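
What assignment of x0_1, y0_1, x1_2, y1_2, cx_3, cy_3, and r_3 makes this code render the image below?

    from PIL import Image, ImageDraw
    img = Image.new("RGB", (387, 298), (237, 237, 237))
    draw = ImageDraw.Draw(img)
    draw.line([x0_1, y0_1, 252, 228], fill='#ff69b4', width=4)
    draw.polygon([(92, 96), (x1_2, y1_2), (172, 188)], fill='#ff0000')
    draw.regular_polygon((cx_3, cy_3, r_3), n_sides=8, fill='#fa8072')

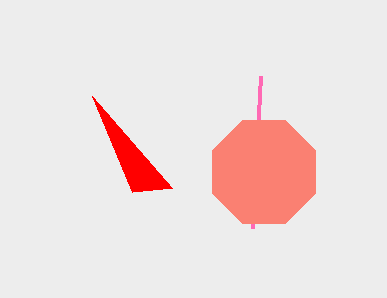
x0_1 = 260
y0_1 = 76
x1_2 = 132
y1_2 = 192
cx_3 = 264
cy_3 = 172
r_3 = 56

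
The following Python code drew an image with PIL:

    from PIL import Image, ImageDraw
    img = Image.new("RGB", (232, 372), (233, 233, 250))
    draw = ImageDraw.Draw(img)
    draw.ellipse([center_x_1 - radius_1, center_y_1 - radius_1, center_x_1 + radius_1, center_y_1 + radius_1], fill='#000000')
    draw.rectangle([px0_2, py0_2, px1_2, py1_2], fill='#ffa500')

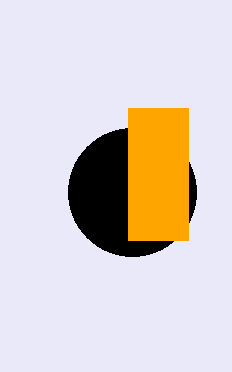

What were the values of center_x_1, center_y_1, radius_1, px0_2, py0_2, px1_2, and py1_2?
center_x_1 = 132
center_y_1 = 192
radius_1 = 64
px0_2 = 128
py0_2 = 108
px1_2 = 188
py1_2 = 240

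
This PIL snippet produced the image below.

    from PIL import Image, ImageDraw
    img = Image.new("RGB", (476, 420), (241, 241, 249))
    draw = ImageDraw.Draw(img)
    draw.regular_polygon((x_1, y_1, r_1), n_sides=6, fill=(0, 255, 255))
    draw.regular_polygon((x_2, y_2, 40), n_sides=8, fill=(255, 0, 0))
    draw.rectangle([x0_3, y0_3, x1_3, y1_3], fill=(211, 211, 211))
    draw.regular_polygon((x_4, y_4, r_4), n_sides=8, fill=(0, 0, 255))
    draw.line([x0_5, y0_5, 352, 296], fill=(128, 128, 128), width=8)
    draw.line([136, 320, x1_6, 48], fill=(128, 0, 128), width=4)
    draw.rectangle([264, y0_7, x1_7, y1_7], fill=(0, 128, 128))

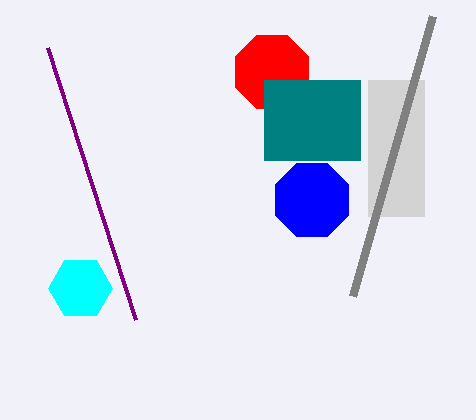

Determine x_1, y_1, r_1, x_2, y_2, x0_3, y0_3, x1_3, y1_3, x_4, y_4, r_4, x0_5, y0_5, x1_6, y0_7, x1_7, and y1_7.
x_1 = 80
y_1 = 288
r_1 = 32
x_2 = 272
y_2 = 72
x0_3 = 368
y0_3 = 80
x1_3 = 424
y1_3 = 216
x_4 = 312
y_4 = 200
r_4 = 40
x0_5 = 432
y0_5 = 16
x1_6 = 48
y0_7 = 80
x1_7 = 360
y1_7 = 160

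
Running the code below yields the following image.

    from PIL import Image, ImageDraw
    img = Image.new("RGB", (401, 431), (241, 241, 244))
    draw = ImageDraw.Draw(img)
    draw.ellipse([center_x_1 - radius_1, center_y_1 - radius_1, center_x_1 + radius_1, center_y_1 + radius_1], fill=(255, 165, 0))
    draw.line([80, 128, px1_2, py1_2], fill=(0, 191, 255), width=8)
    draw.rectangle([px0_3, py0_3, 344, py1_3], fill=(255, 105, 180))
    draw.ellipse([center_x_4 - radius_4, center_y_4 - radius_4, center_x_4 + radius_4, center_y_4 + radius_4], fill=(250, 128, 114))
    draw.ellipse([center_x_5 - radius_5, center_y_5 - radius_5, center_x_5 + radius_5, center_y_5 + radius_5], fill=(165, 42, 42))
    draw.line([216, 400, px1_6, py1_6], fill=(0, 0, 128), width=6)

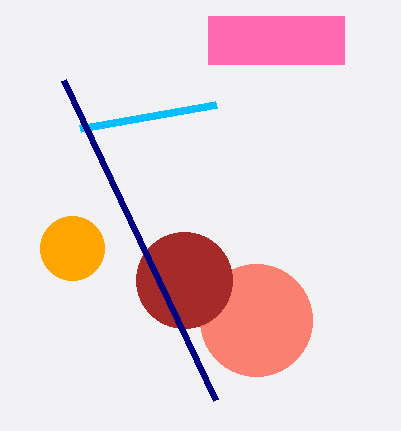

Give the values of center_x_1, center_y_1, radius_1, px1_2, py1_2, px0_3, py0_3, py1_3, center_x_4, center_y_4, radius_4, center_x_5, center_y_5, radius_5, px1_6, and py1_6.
center_x_1 = 72; center_y_1 = 248; radius_1 = 32; px1_2 = 216; py1_2 = 104; px0_3 = 208; py0_3 = 16; py1_3 = 64; center_x_4 = 256; center_y_4 = 320; radius_4 = 56; center_x_5 = 184; center_y_5 = 280; radius_5 = 48; px1_6 = 64; py1_6 = 80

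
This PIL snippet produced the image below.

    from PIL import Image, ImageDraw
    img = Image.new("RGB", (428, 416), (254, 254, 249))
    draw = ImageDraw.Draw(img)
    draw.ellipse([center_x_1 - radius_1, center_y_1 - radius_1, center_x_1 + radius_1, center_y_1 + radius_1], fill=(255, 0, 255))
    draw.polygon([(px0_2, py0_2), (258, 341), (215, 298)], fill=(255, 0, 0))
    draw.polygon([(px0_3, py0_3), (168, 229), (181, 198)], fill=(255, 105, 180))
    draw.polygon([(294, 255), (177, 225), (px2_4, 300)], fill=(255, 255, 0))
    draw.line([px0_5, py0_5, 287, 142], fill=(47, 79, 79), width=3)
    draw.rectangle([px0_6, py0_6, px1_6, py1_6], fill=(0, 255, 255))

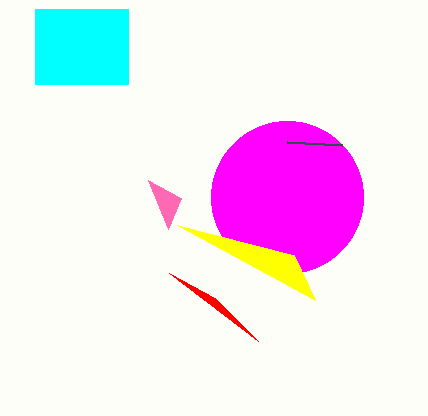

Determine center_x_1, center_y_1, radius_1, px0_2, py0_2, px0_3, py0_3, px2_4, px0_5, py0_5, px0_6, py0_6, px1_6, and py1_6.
center_x_1 = 287
center_y_1 = 197
radius_1 = 76
px0_2 = 169
py0_2 = 273
px0_3 = 148
py0_3 = 180
px2_4 = 315
px0_5 = 342
py0_5 = 145
px0_6 = 35
py0_6 = 9
px1_6 = 128
py1_6 = 84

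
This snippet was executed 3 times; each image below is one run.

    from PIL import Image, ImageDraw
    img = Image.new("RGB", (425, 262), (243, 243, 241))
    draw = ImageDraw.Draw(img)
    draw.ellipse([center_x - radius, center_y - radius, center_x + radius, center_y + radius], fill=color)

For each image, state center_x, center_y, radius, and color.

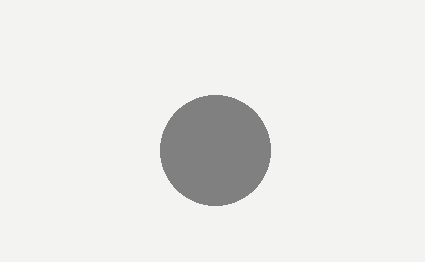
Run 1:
center_x = 215
center_y = 150
radius = 55
color = 'gray'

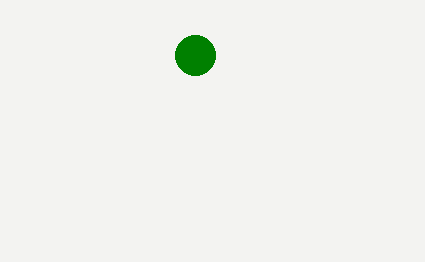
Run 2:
center_x = 195, center_y = 55, radius = 20, color = 'green'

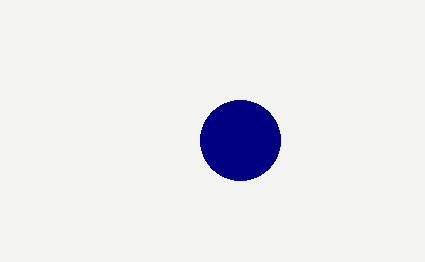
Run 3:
center_x = 240
center_y = 140
radius = 40
color = 'navy'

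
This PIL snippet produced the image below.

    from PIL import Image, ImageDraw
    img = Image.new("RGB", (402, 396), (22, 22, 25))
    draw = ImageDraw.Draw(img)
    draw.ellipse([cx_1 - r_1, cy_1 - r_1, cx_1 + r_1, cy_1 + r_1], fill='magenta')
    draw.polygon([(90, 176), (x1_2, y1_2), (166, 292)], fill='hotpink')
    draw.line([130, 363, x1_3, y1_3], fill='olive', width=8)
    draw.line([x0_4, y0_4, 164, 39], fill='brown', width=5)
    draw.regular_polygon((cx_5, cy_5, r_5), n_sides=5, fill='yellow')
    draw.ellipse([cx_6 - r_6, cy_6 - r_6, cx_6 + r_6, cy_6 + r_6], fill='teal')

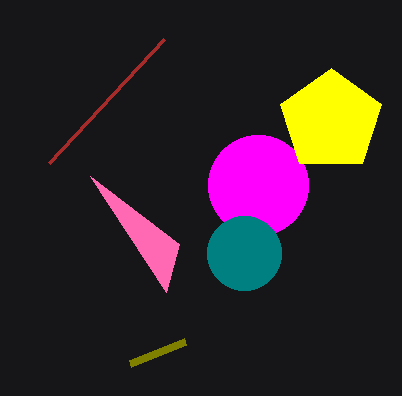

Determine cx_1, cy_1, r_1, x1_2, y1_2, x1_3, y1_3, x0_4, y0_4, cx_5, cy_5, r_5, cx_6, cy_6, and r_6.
cx_1 = 258, cy_1 = 185, r_1 = 50, x1_2 = 179, y1_2 = 244, x1_3 = 185, y1_3 = 341, x0_4 = 49, y0_4 = 163, cx_5 = 331, cy_5 = 121, r_5 = 53, cx_6 = 244, cy_6 = 253, r_6 = 37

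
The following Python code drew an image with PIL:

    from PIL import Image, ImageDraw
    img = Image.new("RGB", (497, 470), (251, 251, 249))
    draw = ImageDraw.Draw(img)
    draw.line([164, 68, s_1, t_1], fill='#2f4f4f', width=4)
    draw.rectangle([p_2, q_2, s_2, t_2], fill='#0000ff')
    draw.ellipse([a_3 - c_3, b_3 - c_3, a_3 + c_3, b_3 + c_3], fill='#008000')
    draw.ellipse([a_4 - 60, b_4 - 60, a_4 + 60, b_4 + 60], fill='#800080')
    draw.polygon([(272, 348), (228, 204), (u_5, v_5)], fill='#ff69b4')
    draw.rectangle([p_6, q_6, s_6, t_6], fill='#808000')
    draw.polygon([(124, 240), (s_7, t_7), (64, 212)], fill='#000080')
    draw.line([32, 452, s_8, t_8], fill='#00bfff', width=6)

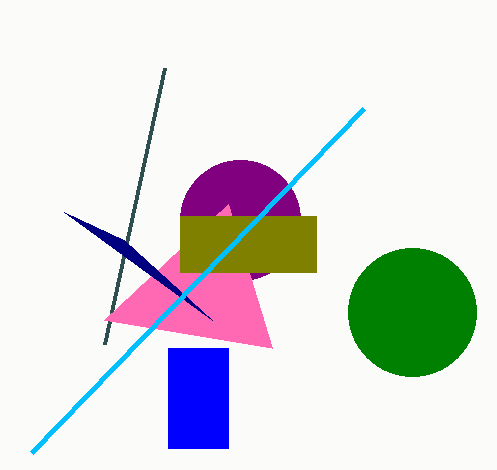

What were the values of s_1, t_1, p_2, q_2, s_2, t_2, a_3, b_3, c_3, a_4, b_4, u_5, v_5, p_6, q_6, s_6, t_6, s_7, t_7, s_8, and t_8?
s_1 = 104, t_1 = 344, p_2 = 168, q_2 = 348, s_2 = 228, t_2 = 448, a_3 = 412, b_3 = 312, c_3 = 64, a_4 = 240, b_4 = 220, u_5 = 104, v_5 = 320, p_6 = 180, q_6 = 216, s_6 = 316, t_6 = 272, s_7 = 212, t_7 = 320, s_8 = 364, t_8 = 108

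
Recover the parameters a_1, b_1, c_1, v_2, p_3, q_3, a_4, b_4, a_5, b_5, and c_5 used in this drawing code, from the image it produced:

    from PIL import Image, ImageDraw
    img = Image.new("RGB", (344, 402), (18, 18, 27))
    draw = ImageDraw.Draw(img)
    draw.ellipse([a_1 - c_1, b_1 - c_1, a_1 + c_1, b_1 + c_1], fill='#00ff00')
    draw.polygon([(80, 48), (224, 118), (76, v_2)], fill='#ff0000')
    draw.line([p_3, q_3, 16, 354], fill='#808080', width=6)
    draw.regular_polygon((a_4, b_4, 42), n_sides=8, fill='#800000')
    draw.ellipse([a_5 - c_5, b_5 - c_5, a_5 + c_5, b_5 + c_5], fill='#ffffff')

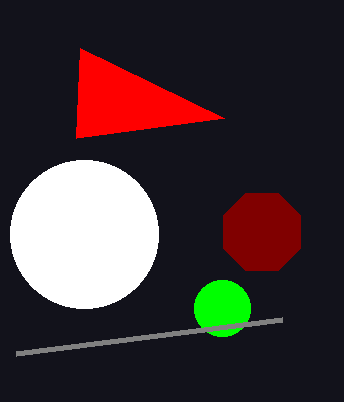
a_1 = 222
b_1 = 308
c_1 = 28
v_2 = 138
p_3 = 282
q_3 = 320
a_4 = 262
b_4 = 232
a_5 = 84
b_5 = 234
c_5 = 74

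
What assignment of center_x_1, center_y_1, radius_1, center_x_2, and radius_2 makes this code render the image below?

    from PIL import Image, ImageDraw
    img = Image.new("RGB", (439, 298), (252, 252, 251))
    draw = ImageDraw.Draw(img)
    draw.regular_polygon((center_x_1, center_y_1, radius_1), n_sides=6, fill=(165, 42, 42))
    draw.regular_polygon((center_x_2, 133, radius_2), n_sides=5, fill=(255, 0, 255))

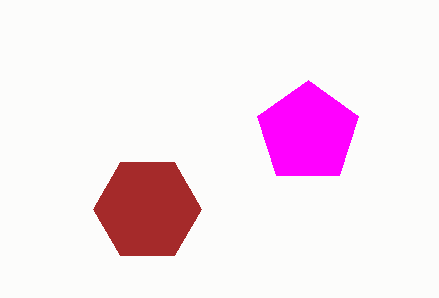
center_x_1 = 147, center_y_1 = 209, radius_1 = 54, center_x_2 = 308, radius_2 = 53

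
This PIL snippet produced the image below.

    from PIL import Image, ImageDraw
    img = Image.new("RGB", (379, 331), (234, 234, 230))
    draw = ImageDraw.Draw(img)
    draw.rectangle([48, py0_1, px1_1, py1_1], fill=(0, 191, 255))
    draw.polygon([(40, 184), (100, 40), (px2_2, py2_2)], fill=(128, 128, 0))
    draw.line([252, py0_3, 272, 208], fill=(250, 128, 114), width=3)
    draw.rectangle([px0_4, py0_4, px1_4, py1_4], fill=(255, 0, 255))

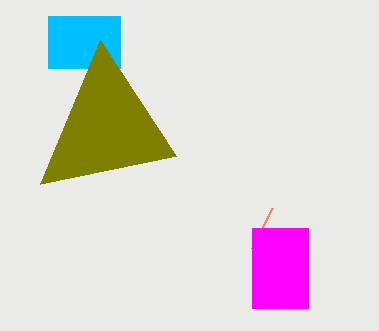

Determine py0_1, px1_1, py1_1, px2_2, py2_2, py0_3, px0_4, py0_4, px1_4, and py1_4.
py0_1 = 16, px1_1 = 120, py1_1 = 68, px2_2 = 176, py2_2 = 156, py0_3 = 248, px0_4 = 252, py0_4 = 228, px1_4 = 308, py1_4 = 308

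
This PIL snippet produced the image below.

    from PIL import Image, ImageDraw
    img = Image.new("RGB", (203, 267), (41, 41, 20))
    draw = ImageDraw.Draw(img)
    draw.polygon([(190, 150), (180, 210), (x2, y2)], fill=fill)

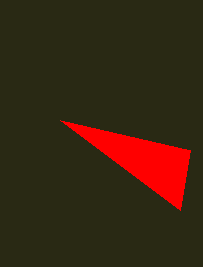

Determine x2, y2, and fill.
x2 = 60
y2 = 120
fill = 'red'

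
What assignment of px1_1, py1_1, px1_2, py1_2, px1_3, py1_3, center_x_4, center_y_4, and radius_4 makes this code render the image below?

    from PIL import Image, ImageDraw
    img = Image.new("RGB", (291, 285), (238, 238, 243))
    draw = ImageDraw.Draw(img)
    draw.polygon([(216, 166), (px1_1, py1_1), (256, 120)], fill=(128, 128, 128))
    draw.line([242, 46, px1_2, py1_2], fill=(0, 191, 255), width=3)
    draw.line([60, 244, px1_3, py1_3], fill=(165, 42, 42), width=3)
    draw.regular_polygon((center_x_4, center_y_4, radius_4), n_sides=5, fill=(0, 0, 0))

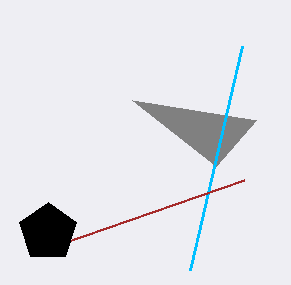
px1_1 = 132; py1_1 = 100; px1_2 = 190; py1_2 = 270; px1_3 = 244; py1_3 = 180; center_x_4 = 48; center_y_4 = 232; radius_4 = 30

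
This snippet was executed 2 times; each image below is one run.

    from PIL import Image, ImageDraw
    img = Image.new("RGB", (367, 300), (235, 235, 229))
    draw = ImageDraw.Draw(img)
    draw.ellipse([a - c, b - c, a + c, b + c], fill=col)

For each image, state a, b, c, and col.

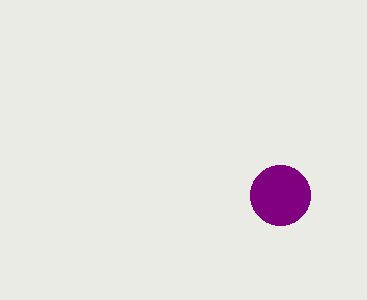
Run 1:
a = 280
b = 195
c = 30
col = 'purple'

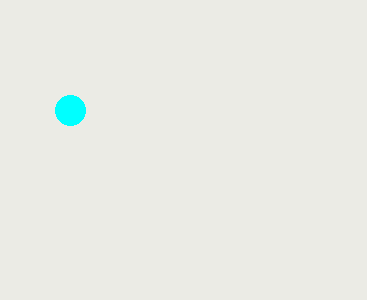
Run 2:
a = 70
b = 110
c = 15
col = 'cyan'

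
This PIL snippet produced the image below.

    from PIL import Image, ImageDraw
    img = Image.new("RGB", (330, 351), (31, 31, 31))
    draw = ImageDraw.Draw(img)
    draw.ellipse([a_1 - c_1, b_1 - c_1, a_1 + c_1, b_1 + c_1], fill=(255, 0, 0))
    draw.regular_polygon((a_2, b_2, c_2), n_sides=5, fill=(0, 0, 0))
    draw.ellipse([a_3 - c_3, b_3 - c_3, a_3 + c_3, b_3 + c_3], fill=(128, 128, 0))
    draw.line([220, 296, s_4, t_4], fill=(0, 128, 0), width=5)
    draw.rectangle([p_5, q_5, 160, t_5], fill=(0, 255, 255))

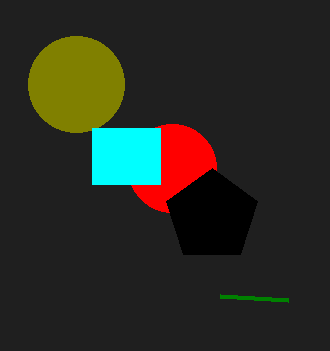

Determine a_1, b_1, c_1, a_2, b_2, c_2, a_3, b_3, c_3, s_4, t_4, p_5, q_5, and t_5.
a_1 = 172, b_1 = 168, c_1 = 44, a_2 = 212, b_2 = 216, c_2 = 48, a_3 = 76, b_3 = 84, c_3 = 48, s_4 = 288, t_4 = 300, p_5 = 92, q_5 = 128, t_5 = 184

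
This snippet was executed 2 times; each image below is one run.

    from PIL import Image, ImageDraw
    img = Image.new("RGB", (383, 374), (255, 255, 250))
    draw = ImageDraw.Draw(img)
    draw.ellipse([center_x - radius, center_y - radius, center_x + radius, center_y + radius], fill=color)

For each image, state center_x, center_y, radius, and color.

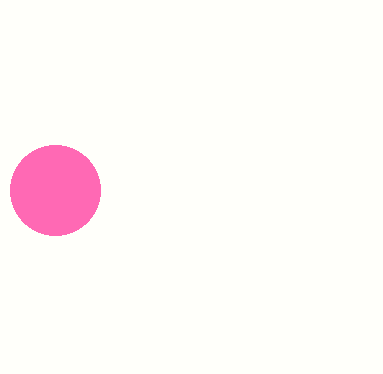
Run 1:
center_x = 55
center_y = 190
radius = 45
color = 'hotpink'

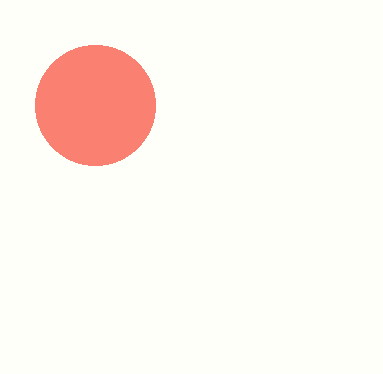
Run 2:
center_x = 95, center_y = 105, radius = 60, color = 'salmon'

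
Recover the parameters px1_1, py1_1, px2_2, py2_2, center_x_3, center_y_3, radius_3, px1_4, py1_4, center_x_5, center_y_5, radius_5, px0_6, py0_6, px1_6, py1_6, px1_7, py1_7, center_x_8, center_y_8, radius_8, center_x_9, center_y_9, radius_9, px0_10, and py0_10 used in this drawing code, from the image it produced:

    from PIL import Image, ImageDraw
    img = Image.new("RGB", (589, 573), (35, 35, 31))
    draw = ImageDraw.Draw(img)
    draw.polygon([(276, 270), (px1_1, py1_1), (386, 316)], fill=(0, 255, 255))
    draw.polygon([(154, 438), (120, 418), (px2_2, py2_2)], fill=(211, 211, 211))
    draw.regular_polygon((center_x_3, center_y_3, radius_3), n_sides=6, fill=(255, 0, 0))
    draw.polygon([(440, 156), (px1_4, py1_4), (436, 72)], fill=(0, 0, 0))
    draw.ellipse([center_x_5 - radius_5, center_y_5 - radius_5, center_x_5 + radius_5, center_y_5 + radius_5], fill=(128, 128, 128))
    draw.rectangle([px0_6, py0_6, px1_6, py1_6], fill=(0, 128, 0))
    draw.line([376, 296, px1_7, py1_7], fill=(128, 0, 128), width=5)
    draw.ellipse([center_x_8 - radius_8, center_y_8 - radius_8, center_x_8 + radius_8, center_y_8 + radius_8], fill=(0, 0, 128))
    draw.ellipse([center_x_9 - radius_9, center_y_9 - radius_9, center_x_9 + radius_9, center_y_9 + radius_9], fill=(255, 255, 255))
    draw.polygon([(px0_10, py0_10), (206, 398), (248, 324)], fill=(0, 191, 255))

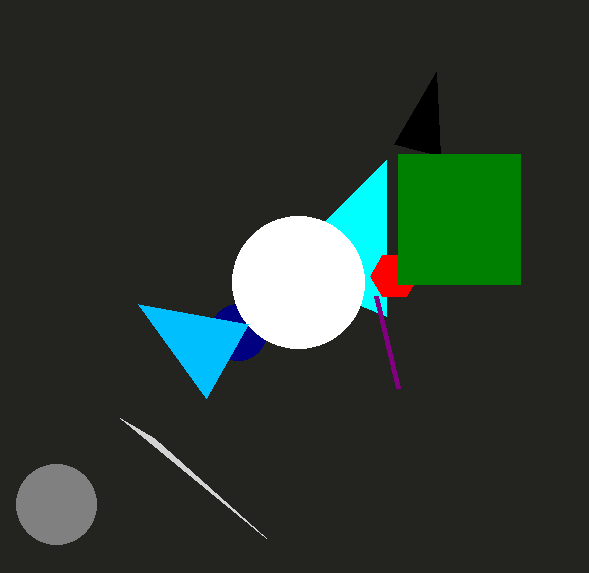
px1_1 = 386; py1_1 = 160; px2_2 = 266; py2_2 = 538; center_x_3 = 394; center_y_3 = 276; radius_3 = 24; px1_4 = 394; py1_4 = 144; center_x_5 = 56; center_y_5 = 504; radius_5 = 40; px0_6 = 398; py0_6 = 154; px1_6 = 520; py1_6 = 284; px1_7 = 398; py1_7 = 388; center_x_8 = 238; center_y_8 = 332; radius_8 = 28; center_x_9 = 298; center_y_9 = 282; radius_9 = 66; px0_10 = 138; py0_10 = 304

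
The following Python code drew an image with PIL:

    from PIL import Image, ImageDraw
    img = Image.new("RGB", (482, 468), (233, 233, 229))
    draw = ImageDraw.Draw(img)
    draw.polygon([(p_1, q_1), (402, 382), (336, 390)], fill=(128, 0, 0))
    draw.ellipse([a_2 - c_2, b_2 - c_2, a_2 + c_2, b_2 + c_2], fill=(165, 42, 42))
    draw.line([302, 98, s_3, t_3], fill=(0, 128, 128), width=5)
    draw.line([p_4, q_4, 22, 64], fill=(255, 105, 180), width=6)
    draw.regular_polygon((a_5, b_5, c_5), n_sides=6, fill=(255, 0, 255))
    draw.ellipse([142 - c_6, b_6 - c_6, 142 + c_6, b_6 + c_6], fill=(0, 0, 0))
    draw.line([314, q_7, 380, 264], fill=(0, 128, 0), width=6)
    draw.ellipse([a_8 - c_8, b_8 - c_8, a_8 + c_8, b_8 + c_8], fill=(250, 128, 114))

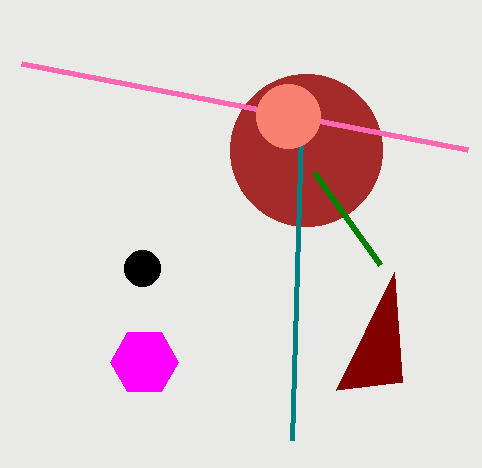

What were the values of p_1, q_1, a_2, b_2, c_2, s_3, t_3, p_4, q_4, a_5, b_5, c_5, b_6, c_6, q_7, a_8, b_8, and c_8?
p_1 = 394; q_1 = 272; a_2 = 306; b_2 = 150; c_2 = 76; s_3 = 292; t_3 = 440; p_4 = 468; q_4 = 150; a_5 = 144; b_5 = 362; c_5 = 34; b_6 = 268; c_6 = 18; q_7 = 172; a_8 = 288; b_8 = 116; c_8 = 32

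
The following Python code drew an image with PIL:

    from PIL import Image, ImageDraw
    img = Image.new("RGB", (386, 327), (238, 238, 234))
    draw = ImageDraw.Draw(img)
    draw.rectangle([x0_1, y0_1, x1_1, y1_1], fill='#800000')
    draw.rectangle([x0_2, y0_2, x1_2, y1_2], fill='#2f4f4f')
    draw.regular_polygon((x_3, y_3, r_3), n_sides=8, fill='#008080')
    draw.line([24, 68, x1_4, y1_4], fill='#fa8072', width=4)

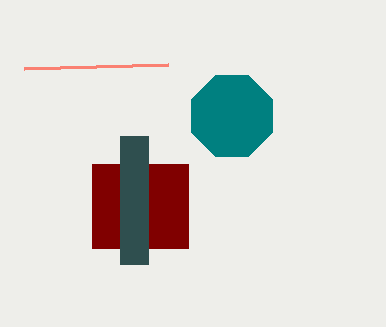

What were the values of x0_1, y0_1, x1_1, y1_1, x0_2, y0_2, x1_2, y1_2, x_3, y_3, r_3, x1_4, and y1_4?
x0_1 = 92, y0_1 = 164, x1_1 = 188, y1_1 = 248, x0_2 = 120, y0_2 = 136, x1_2 = 148, y1_2 = 264, x_3 = 232, y_3 = 116, r_3 = 44, x1_4 = 168, y1_4 = 64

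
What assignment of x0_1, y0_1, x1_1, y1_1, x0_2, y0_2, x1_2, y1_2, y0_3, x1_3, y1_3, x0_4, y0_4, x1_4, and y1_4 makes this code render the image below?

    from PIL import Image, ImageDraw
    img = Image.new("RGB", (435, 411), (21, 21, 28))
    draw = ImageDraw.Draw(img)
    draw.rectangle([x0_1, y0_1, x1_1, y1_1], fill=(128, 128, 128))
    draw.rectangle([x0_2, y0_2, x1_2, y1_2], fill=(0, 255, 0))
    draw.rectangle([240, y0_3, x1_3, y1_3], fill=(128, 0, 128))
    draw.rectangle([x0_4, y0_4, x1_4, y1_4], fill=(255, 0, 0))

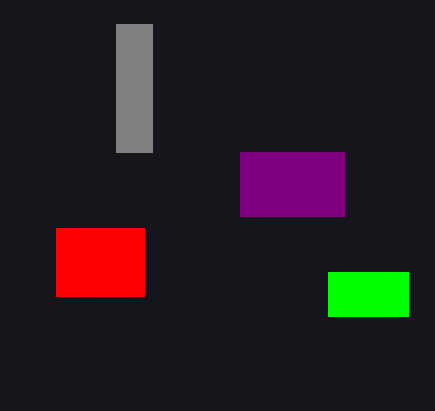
x0_1 = 116, y0_1 = 24, x1_1 = 152, y1_1 = 152, x0_2 = 328, y0_2 = 272, x1_2 = 408, y1_2 = 316, y0_3 = 152, x1_3 = 344, y1_3 = 216, x0_4 = 56, y0_4 = 228, x1_4 = 144, y1_4 = 296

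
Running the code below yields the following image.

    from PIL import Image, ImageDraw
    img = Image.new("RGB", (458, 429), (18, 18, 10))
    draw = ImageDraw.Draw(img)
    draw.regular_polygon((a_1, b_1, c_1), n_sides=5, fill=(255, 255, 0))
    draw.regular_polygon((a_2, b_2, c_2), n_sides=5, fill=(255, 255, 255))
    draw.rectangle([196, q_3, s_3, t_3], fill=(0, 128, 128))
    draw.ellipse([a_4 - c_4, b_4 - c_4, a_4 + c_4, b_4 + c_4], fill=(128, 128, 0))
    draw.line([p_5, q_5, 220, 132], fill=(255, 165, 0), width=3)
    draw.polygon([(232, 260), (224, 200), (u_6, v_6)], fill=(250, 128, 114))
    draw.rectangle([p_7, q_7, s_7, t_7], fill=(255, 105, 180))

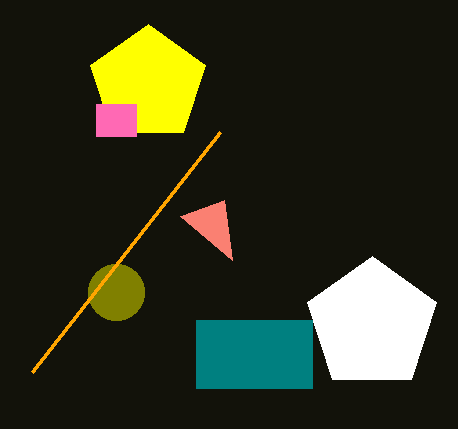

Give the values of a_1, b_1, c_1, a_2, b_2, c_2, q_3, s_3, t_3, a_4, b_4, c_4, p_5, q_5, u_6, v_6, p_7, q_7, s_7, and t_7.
a_1 = 148; b_1 = 84; c_1 = 60; a_2 = 372; b_2 = 324; c_2 = 68; q_3 = 320; s_3 = 312; t_3 = 388; a_4 = 116; b_4 = 292; c_4 = 28; p_5 = 32; q_5 = 372; u_6 = 180; v_6 = 216; p_7 = 96; q_7 = 104; s_7 = 136; t_7 = 136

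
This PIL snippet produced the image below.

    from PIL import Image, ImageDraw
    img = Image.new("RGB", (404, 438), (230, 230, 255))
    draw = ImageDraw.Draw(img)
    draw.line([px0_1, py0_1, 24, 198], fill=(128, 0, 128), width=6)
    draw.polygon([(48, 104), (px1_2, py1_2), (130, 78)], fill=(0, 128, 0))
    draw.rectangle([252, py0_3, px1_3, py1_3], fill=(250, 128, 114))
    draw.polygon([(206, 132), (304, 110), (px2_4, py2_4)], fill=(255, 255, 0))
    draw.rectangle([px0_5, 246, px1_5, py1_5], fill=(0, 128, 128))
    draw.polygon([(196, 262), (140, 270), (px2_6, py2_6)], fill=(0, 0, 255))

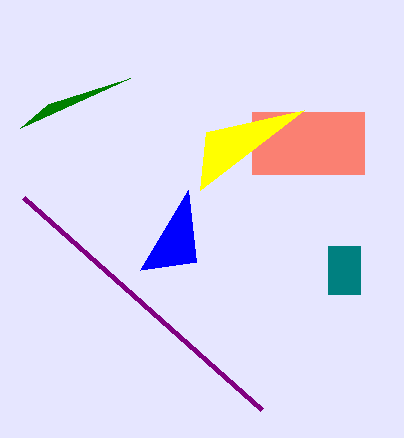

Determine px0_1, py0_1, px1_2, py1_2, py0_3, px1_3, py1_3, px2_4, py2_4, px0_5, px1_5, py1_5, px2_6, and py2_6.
px0_1 = 262, py0_1 = 410, px1_2 = 20, py1_2 = 128, py0_3 = 112, px1_3 = 364, py1_3 = 174, px2_4 = 200, py2_4 = 190, px0_5 = 328, px1_5 = 360, py1_5 = 294, px2_6 = 188, py2_6 = 190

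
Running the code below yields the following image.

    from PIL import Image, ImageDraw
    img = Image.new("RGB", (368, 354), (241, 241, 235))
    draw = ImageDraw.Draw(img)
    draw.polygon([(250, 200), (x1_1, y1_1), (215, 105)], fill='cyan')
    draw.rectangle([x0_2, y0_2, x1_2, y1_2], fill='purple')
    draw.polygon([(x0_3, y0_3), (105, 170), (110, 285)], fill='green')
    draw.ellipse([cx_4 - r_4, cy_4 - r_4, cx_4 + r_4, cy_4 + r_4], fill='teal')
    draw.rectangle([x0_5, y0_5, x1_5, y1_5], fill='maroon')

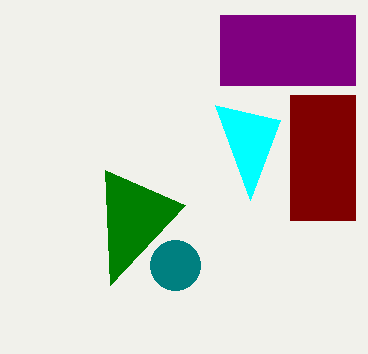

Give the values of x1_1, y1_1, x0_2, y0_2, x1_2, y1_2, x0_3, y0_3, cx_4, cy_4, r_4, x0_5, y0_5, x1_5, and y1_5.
x1_1 = 280, y1_1 = 120, x0_2 = 220, y0_2 = 15, x1_2 = 355, y1_2 = 85, x0_3 = 185, y0_3 = 205, cx_4 = 175, cy_4 = 265, r_4 = 25, x0_5 = 290, y0_5 = 95, x1_5 = 355, y1_5 = 220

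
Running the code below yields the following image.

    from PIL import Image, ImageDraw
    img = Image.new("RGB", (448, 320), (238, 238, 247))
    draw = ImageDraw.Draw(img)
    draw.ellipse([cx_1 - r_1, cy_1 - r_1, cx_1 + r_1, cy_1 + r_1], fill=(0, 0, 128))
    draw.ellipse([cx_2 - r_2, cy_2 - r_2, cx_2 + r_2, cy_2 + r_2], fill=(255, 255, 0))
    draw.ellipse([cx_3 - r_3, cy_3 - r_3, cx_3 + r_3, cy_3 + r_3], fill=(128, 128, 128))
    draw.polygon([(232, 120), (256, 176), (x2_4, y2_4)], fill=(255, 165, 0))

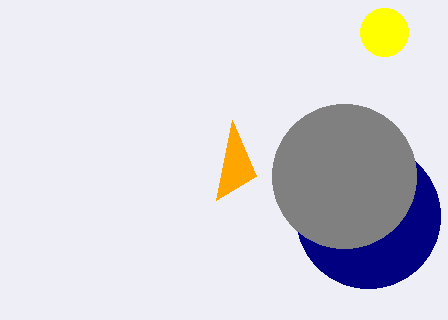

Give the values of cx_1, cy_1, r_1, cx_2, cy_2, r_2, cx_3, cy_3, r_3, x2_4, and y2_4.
cx_1 = 368; cy_1 = 216; r_1 = 72; cx_2 = 384; cy_2 = 32; r_2 = 24; cx_3 = 344; cy_3 = 176; r_3 = 72; x2_4 = 216; y2_4 = 200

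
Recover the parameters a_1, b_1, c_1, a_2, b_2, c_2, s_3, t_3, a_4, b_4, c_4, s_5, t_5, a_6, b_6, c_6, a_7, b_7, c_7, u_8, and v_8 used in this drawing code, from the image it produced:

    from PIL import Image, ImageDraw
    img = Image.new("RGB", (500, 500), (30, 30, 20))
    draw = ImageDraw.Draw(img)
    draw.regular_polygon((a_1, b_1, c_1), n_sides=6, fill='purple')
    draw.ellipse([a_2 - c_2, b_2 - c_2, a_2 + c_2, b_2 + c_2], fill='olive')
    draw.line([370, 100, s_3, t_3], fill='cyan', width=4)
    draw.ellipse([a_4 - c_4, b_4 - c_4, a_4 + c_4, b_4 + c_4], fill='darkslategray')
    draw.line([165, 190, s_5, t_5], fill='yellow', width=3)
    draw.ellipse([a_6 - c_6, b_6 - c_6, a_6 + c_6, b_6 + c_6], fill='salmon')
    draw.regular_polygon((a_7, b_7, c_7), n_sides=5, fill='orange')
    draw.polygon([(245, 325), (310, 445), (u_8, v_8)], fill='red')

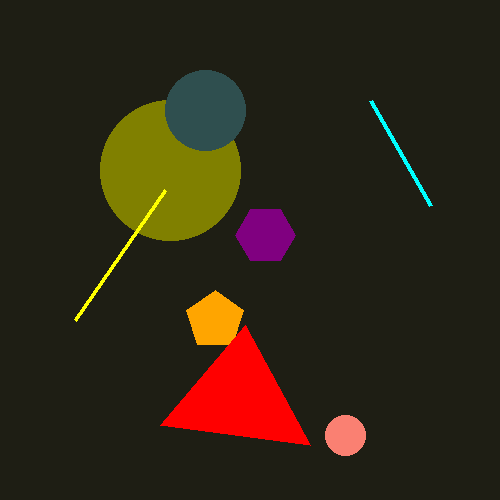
a_1 = 265
b_1 = 235
c_1 = 30
a_2 = 170
b_2 = 170
c_2 = 70
s_3 = 430
t_3 = 205
a_4 = 205
b_4 = 110
c_4 = 40
s_5 = 75
t_5 = 320
a_6 = 345
b_6 = 435
c_6 = 20
a_7 = 215
b_7 = 320
c_7 = 30
u_8 = 160
v_8 = 425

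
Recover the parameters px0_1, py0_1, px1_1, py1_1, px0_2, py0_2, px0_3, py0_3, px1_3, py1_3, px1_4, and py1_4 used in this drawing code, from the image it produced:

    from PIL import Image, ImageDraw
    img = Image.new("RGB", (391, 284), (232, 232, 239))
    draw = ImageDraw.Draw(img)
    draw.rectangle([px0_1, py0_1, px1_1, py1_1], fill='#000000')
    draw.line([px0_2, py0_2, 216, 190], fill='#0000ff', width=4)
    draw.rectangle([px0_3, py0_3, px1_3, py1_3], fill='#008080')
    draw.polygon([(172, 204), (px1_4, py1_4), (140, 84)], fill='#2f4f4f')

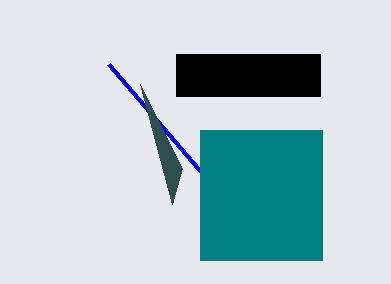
px0_1 = 176
py0_1 = 54
px1_1 = 320
py1_1 = 96
px0_2 = 108
py0_2 = 64
px0_3 = 200
py0_3 = 130
px1_3 = 322
py1_3 = 260
px1_4 = 182
py1_4 = 168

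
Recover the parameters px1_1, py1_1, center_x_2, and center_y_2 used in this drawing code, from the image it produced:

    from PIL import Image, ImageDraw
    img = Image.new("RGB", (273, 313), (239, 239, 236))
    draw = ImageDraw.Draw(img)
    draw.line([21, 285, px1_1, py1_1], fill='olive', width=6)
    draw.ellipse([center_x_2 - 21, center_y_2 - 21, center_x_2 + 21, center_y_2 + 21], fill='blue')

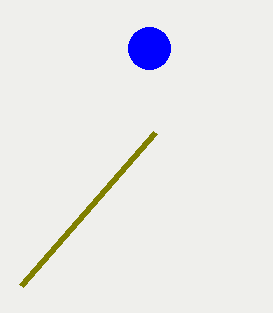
px1_1 = 155, py1_1 = 132, center_x_2 = 149, center_y_2 = 48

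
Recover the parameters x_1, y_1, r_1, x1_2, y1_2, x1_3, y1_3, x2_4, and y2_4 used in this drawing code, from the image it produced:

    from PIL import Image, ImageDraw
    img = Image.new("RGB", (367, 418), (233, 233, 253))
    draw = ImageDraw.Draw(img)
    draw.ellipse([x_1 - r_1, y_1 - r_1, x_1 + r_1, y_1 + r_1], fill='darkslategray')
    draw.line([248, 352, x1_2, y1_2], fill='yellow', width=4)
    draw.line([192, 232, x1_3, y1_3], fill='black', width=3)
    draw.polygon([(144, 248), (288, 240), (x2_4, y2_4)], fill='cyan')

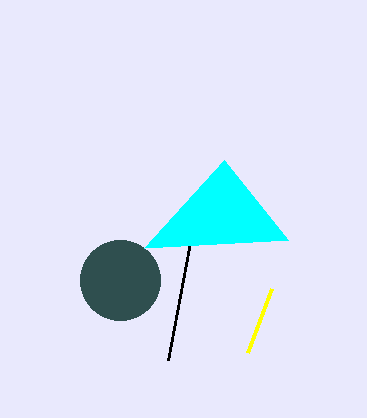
x_1 = 120, y_1 = 280, r_1 = 40, x1_2 = 272, y1_2 = 288, x1_3 = 168, y1_3 = 360, x2_4 = 224, y2_4 = 160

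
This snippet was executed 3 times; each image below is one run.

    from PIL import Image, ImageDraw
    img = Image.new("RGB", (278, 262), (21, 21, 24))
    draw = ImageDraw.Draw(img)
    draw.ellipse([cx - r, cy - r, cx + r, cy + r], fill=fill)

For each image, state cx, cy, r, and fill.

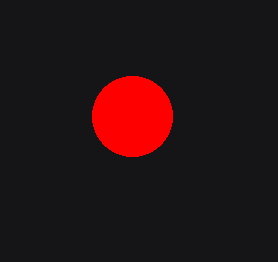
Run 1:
cx = 132; cy = 116; r = 40; fill = 'red'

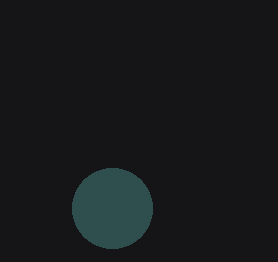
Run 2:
cx = 112, cy = 208, r = 40, fill = 'darkslategray'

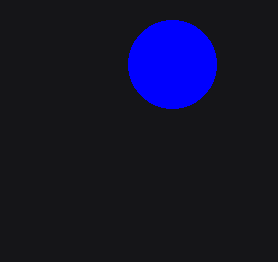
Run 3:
cx = 172; cy = 64; r = 44; fill = 'blue'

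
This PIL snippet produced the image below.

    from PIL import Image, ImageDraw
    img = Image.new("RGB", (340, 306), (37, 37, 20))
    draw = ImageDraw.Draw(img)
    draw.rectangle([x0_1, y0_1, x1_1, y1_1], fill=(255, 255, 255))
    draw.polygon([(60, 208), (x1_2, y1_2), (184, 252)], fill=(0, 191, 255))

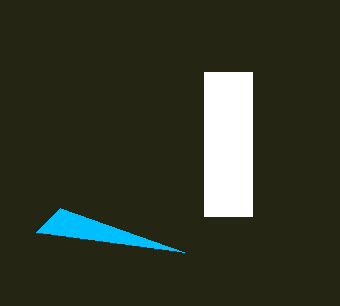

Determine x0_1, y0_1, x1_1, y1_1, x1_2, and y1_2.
x0_1 = 204
y0_1 = 72
x1_1 = 252
y1_1 = 216
x1_2 = 36
y1_2 = 232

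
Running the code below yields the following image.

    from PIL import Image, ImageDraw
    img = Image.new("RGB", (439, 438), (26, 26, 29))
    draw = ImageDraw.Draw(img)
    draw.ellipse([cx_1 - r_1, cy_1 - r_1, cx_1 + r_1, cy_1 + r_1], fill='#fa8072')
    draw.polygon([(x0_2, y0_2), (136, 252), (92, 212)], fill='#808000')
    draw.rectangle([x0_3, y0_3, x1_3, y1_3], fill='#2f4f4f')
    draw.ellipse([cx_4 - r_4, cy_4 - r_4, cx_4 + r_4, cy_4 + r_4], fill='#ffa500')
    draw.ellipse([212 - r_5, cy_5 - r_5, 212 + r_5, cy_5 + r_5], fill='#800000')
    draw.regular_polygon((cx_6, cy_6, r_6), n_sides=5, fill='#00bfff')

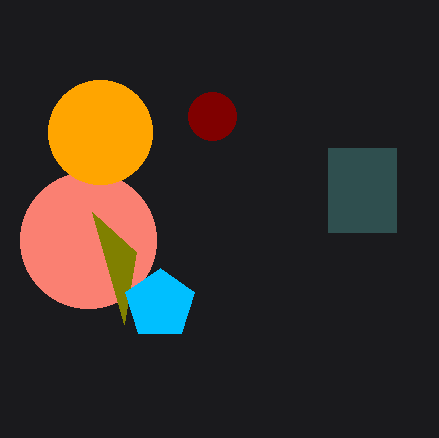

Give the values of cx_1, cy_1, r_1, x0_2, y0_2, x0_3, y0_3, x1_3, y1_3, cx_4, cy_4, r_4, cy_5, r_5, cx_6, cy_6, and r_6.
cx_1 = 88
cy_1 = 240
r_1 = 68
x0_2 = 124
y0_2 = 324
x0_3 = 328
y0_3 = 148
x1_3 = 396
y1_3 = 232
cx_4 = 100
cy_4 = 132
r_4 = 52
cy_5 = 116
r_5 = 24
cx_6 = 160
cy_6 = 304
r_6 = 36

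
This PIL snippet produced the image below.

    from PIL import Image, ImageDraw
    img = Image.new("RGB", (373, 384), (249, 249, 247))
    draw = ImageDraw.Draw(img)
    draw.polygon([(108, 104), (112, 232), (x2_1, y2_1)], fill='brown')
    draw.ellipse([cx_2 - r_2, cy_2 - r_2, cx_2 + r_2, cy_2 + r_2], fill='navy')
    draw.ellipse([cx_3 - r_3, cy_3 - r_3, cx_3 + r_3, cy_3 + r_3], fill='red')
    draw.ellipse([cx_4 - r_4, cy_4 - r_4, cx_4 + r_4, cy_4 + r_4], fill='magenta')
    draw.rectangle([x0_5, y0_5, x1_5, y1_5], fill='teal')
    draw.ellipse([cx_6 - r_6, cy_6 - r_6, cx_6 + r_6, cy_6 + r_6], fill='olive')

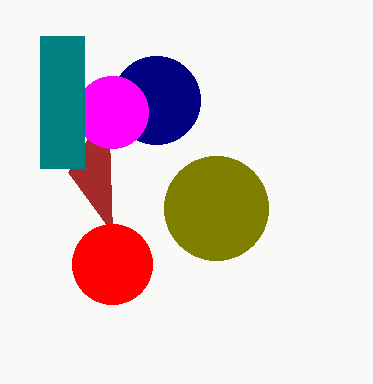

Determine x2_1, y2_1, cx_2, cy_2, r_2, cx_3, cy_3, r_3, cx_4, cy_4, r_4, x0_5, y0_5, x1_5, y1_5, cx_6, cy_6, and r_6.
x2_1 = 68
y2_1 = 172
cx_2 = 156
cy_2 = 100
r_2 = 44
cx_3 = 112
cy_3 = 264
r_3 = 40
cx_4 = 112
cy_4 = 112
r_4 = 36
x0_5 = 40
y0_5 = 36
x1_5 = 84
y1_5 = 168
cx_6 = 216
cy_6 = 208
r_6 = 52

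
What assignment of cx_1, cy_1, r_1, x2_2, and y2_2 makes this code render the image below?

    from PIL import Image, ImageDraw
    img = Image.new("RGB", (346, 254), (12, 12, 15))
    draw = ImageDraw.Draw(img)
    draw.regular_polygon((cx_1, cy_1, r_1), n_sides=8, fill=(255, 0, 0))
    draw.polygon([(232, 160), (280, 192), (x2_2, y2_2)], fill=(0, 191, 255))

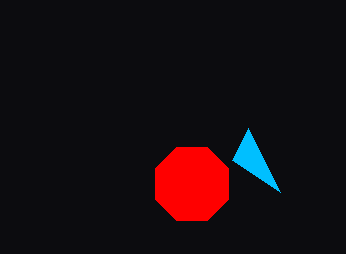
cx_1 = 192, cy_1 = 184, r_1 = 40, x2_2 = 248, y2_2 = 128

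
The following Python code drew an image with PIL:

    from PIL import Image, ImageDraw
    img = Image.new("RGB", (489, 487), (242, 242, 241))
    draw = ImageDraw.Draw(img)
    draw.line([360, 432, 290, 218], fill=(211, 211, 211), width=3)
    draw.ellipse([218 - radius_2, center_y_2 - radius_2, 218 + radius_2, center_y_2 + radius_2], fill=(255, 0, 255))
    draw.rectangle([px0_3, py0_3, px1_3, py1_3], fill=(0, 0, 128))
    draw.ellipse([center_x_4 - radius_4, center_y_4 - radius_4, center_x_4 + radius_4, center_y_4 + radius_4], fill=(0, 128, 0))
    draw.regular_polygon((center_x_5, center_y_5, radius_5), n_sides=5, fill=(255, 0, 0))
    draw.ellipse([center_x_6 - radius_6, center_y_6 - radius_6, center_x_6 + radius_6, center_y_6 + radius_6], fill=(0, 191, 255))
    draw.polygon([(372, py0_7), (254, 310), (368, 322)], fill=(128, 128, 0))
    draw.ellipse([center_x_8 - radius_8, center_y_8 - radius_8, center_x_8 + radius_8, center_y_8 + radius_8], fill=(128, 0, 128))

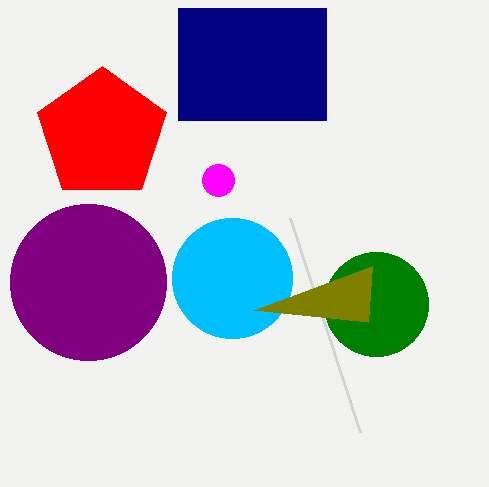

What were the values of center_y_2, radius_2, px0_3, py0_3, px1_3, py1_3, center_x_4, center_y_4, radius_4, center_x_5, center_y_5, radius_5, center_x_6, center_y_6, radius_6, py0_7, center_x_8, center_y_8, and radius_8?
center_y_2 = 180; radius_2 = 16; px0_3 = 178; py0_3 = 8; px1_3 = 326; py1_3 = 120; center_x_4 = 376; center_y_4 = 304; radius_4 = 52; center_x_5 = 102; center_y_5 = 134; radius_5 = 68; center_x_6 = 232; center_y_6 = 278; radius_6 = 60; py0_7 = 266; center_x_8 = 88; center_y_8 = 282; radius_8 = 78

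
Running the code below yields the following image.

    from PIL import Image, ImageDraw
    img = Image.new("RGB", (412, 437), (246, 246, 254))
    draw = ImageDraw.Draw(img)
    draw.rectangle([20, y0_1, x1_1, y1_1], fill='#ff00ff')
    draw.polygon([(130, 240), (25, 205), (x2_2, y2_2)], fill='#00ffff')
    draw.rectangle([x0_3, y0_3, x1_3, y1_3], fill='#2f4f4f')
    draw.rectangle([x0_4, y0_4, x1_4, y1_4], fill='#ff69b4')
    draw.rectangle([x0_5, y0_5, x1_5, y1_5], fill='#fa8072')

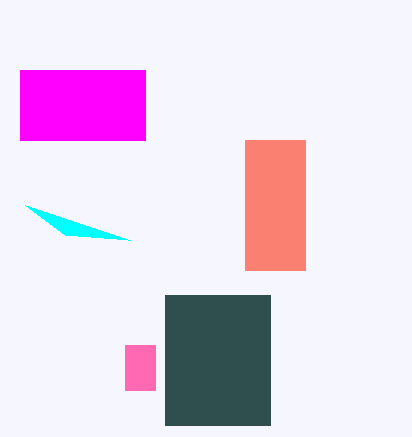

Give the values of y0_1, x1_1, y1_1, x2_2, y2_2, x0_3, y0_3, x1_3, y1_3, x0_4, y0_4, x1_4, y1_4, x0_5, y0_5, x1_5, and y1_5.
y0_1 = 70
x1_1 = 145
y1_1 = 140
x2_2 = 65
y2_2 = 235
x0_3 = 165
y0_3 = 295
x1_3 = 270
y1_3 = 425
x0_4 = 125
y0_4 = 345
x1_4 = 155
y1_4 = 390
x0_5 = 245
y0_5 = 140
x1_5 = 305
y1_5 = 270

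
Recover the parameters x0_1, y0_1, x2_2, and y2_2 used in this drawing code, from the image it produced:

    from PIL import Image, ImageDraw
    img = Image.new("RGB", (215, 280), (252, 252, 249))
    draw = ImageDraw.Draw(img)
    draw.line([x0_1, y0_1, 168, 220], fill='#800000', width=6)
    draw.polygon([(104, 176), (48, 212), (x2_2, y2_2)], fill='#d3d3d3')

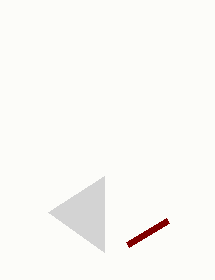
x0_1 = 128
y0_1 = 244
x2_2 = 104
y2_2 = 252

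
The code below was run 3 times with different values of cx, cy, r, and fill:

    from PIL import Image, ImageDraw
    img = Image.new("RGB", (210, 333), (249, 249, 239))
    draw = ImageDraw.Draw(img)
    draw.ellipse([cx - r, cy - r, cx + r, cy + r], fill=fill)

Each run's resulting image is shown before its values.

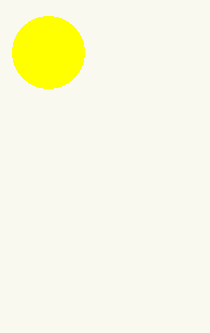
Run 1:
cx = 48, cy = 52, r = 36, fill = 'yellow'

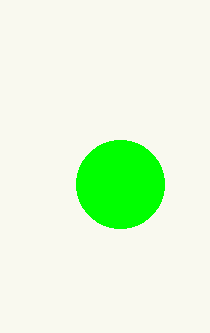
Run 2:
cx = 120, cy = 184, r = 44, fill = 'lime'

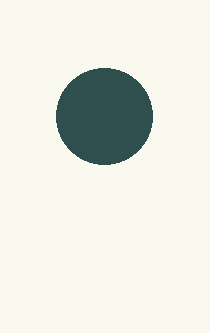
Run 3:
cx = 104; cy = 116; r = 48; fill = 'darkslategray'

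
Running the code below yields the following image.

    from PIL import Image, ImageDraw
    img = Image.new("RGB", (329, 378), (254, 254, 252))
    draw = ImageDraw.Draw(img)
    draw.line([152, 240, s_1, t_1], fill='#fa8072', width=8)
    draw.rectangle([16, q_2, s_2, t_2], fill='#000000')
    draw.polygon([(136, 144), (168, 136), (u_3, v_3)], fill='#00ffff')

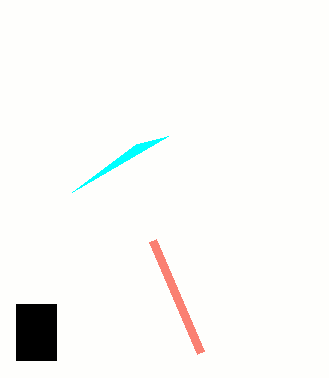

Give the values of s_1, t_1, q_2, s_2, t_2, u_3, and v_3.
s_1 = 200
t_1 = 352
q_2 = 304
s_2 = 56
t_2 = 360
u_3 = 72
v_3 = 192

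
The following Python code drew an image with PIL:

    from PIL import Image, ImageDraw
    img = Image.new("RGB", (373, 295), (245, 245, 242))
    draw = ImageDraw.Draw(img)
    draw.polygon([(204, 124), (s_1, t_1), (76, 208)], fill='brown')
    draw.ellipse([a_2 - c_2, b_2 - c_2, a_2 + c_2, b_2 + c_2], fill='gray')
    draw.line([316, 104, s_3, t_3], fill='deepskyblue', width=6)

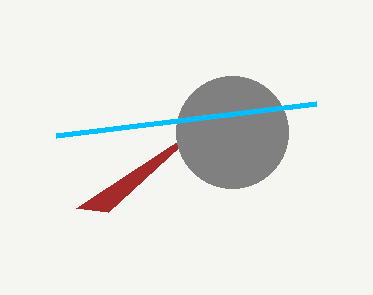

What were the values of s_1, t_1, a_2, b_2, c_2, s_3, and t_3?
s_1 = 108
t_1 = 212
a_2 = 232
b_2 = 132
c_2 = 56
s_3 = 56
t_3 = 136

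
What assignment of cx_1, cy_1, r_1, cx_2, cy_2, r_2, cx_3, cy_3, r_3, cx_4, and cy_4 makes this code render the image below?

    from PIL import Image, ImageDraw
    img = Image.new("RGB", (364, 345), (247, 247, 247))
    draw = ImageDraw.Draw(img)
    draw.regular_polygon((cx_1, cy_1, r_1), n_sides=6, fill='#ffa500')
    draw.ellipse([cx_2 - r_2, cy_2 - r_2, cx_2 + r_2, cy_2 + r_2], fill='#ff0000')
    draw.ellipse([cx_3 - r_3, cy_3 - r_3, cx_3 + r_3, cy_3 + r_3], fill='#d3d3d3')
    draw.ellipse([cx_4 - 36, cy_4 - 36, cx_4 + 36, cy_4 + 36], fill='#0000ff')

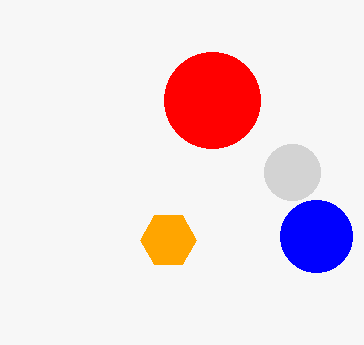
cx_1 = 168
cy_1 = 240
r_1 = 28
cx_2 = 212
cy_2 = 100
r_2 = 48
cx_3 = 292
cy_3 = 172
r_3 = 28
cx_4 = 316
cy_4 = 236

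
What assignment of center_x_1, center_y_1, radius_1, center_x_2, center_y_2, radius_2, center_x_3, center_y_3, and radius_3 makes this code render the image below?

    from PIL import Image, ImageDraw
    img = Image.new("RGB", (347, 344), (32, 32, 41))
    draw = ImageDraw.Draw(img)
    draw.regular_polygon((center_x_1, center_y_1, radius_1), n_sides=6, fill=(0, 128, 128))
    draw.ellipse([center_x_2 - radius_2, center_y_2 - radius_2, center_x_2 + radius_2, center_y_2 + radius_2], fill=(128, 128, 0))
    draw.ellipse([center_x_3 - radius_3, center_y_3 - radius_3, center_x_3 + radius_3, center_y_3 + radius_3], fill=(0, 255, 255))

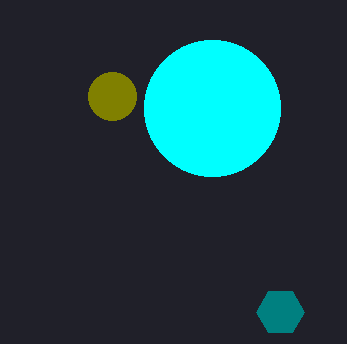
center_x_1 = 280; center_y_1 = 312; radius_1 = 24; center_x_2 = 112; center_y_2 = 96; radius_2 = 24; center_x_3 = 212; center_y_3 = 108; radius_3 = 68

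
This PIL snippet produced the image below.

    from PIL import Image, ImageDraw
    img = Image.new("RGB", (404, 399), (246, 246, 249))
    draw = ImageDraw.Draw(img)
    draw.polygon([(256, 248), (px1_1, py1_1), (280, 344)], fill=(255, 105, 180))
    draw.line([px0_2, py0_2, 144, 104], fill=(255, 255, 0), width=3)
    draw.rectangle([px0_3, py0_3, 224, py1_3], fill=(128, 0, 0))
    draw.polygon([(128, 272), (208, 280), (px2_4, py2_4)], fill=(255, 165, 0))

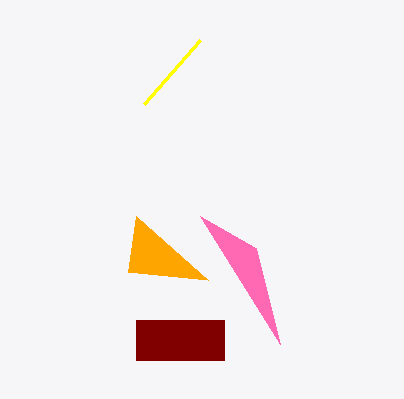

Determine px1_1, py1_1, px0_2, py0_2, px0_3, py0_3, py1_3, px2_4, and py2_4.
px1_1 = 200
py1_1 = 216
px0_2 = 200
py0_2 = 40
px0_3 = 136
py0_3 = 320
py1_3 = 360
px2_4 = 136
py2_4 = 216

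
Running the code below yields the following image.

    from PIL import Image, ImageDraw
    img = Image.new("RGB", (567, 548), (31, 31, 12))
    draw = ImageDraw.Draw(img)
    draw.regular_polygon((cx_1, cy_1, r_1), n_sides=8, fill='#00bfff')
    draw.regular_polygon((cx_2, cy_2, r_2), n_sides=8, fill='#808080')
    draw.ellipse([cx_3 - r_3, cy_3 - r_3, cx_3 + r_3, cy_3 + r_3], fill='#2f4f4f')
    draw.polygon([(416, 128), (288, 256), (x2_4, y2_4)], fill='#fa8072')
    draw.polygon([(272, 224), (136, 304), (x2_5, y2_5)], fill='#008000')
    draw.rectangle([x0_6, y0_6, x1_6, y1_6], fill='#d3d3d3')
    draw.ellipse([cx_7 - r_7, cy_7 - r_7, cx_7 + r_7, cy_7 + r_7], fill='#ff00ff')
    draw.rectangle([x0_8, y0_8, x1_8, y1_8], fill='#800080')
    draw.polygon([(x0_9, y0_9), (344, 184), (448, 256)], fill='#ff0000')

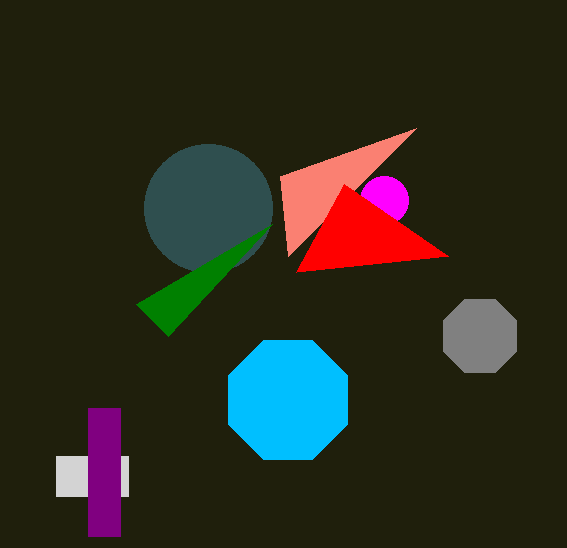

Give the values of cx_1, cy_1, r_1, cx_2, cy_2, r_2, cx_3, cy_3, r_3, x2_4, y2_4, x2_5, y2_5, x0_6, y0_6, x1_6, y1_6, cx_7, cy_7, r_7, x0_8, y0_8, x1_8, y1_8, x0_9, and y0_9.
cx_1 = 288, cy_1 = 400, r_1 = 64, cx_2 = 480, cy_2 = 336, r_2 = 40, cx_3 = 208, cy_3 = 208, r_3 = 64, x2_4 = 280, y2_4 = 176, x2_5 = 168, y2_5 = 336, x0_6 = 56, y0_6 = 456, x1_6 = 128, y1_6 = 496, cx_7 = 384, cy_7 = 200, r_7 = 24, x0_8 = 88, y0_8 = 408, x1_8 = 120, y1_8 = 536, x0_9 = 296, y0_9 = 272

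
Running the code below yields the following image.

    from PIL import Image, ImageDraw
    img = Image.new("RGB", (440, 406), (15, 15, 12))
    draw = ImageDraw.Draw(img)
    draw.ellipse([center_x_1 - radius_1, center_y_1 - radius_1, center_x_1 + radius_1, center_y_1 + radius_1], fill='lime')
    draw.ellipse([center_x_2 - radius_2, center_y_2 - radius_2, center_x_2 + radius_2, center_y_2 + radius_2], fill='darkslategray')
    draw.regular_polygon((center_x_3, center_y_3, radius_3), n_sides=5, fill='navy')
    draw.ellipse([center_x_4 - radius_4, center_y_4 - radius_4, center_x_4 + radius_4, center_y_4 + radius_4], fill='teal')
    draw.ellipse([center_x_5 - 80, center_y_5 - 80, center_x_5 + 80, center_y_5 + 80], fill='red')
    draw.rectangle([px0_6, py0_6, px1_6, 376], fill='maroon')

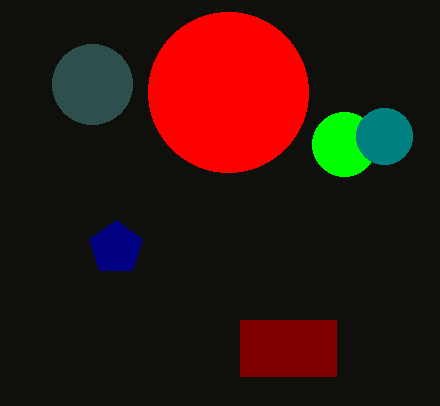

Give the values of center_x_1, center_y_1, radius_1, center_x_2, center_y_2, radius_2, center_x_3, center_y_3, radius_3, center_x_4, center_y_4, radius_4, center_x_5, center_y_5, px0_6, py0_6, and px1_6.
center_x_1 = 344
center_y_1 = 144
radius_1 = 32
center_x_2 = 92
center_y_2 = 84
radius_2 = 40
center_x_3 = 116
center_y_3 = 248
radius_3 = 28
center_x_4 = 384
center_y_4 = 136
radius_4 = 28
center_x_5 = 228
center_y_5 = 92
px0_6 = 240
py0_6 = 320
px1_6 = 336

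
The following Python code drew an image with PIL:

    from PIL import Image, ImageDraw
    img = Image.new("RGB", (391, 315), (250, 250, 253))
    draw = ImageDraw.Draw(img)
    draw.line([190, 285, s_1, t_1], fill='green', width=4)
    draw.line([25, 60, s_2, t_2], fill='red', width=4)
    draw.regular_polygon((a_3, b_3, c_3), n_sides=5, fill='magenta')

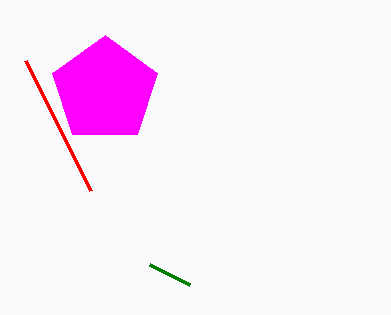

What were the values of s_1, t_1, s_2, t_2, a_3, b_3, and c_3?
s_1 = 150, t_1 = 265, s_2 = 90, t_2 = 190, a_3 = 105, b_3 = 90, c_3 = 55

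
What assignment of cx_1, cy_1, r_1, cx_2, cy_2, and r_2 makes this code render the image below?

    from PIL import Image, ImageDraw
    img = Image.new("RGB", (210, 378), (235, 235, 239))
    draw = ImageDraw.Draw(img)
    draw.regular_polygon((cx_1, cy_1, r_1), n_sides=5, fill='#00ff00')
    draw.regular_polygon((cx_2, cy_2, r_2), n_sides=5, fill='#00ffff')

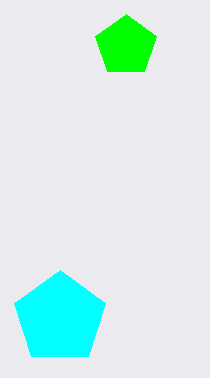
cx_1 = 126
cy_1 = 46
r_1 = 32
cx_2 = 60
cy_2 = 318
r_2 = 48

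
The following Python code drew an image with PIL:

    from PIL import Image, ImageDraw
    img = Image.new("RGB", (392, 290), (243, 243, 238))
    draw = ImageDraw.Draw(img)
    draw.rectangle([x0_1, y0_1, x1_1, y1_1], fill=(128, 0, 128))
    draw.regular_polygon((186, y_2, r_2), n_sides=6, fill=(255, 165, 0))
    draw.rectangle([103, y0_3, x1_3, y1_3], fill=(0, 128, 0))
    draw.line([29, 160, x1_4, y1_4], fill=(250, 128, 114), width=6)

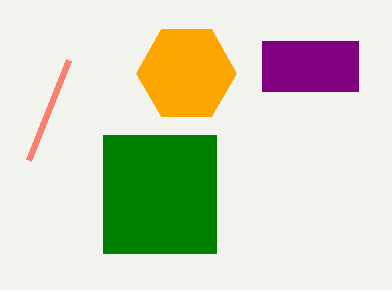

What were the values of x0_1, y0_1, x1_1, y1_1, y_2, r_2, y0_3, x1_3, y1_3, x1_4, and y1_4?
x0_1 = 262, y0_1 = 41, x1_1 = 358, y1_1 = 91, y_2 = 73, r_2 = 50, y0_3 = 135, x1_3 = 216, y1_3 = 253, x1_4 = 69, y1_4 = 60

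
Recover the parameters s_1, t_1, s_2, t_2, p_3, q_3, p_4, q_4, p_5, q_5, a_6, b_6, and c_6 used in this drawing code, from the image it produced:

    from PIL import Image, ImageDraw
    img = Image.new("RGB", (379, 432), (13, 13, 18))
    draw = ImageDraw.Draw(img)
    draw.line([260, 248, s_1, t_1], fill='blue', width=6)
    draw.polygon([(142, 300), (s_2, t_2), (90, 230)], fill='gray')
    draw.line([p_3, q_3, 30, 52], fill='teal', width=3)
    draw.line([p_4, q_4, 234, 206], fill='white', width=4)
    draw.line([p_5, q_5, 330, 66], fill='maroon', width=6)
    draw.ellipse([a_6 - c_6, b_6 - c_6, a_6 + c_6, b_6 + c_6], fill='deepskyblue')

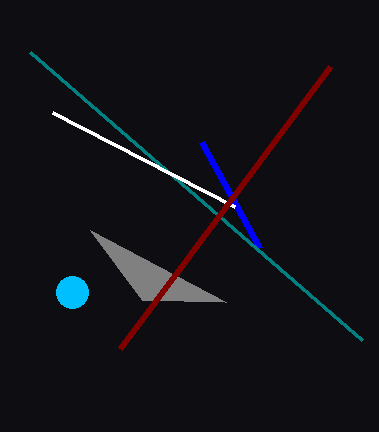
s_1 = 202, t_1 = 142, s_2 = 226, t_2 = 302, p_3 = 362, q_3 = 340, p_4 = 52, q_4 = 112, p_5 = 120, q_5 = 348, a_6 = 72, b_6 = 292, c_6 = 16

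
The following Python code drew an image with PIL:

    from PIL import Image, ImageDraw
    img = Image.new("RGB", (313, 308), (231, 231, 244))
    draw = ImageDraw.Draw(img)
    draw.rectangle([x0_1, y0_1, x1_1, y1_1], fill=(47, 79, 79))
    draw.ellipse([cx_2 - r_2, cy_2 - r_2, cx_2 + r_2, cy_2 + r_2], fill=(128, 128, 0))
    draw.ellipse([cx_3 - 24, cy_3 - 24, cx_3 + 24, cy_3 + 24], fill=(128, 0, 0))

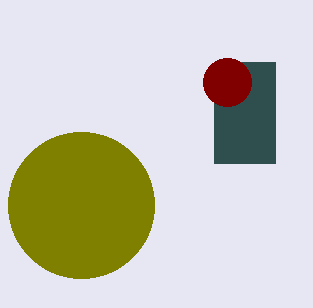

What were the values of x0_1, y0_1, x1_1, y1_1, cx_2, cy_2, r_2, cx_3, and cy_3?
x0_1 = 214; y0_1 = 62; x1_1 = 275; y1_1 = 163; cx_2 = 81; cy_2 = 205; r_2 = 73; cx_3 = 227; cy_3 = 82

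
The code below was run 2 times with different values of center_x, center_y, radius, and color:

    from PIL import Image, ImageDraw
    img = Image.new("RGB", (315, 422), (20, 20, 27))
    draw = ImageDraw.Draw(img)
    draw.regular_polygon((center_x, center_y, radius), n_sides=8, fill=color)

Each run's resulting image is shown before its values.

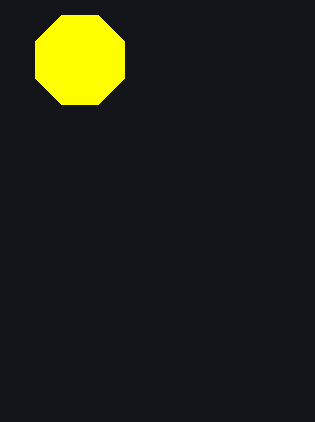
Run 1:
center_x = 80
center_y = 60
radius = 48
color = 'yellow'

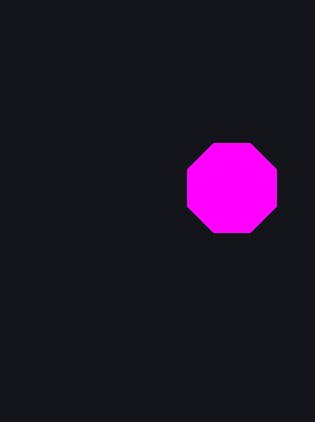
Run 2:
center_x = 232, center_y = 188, radius = 48, color = 'magenta'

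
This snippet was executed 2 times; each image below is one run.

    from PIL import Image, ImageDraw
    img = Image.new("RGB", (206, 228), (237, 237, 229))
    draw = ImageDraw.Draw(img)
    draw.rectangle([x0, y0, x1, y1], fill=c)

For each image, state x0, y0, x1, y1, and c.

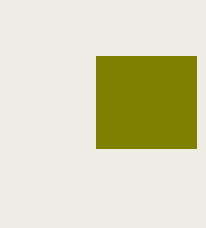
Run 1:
x0 = 96
y0 = 56
x1 = 196
y1 = 148
c = 'olive'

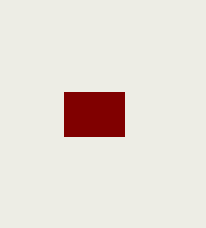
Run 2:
x0 = 64, y0 = 92, x1 = 124, y1 = 136, c = 'maroon'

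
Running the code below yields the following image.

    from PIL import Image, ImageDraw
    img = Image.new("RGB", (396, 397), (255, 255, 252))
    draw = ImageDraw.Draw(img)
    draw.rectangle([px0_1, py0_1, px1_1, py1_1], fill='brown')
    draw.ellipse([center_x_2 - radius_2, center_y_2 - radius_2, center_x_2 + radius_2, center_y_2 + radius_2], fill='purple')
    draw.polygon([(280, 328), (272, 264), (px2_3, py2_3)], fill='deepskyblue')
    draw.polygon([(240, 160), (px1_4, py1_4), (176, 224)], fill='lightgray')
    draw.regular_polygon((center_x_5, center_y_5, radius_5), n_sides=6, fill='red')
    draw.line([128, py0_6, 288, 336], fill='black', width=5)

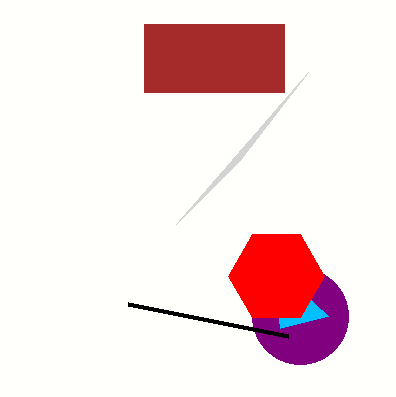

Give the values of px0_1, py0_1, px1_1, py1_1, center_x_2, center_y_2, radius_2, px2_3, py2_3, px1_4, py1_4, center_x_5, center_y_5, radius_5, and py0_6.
px0_1 = 144
py0_1 = 24
px1_1 = 284
py1_1 = 92
center_x_2 = 300
center_y_2 = 316
radius_2 = 48
px2_3 = 328
py2_3 = 316
px1_4 = 308
py1_4 = 72
center_x_5 = 276
center_y_5 = 276
radius_5 = 48
py0_6 = 304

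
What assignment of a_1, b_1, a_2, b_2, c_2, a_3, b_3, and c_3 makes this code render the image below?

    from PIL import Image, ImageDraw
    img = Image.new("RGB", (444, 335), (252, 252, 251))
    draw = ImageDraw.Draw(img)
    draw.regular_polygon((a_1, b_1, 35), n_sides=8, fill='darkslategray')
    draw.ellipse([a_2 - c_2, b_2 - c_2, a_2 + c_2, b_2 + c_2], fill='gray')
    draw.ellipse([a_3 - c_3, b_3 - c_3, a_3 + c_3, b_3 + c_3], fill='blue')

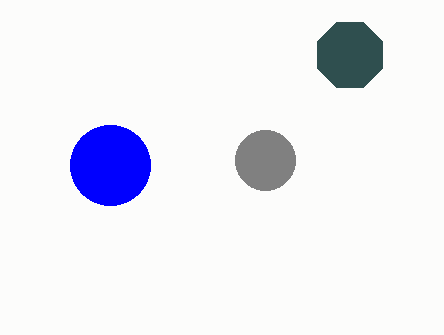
a_1 = 350; b_1 = 55; a_2 = 265; b_2 = 160; c_2 = 30; a_3 = 110; b_3 = 165; c_3 = 40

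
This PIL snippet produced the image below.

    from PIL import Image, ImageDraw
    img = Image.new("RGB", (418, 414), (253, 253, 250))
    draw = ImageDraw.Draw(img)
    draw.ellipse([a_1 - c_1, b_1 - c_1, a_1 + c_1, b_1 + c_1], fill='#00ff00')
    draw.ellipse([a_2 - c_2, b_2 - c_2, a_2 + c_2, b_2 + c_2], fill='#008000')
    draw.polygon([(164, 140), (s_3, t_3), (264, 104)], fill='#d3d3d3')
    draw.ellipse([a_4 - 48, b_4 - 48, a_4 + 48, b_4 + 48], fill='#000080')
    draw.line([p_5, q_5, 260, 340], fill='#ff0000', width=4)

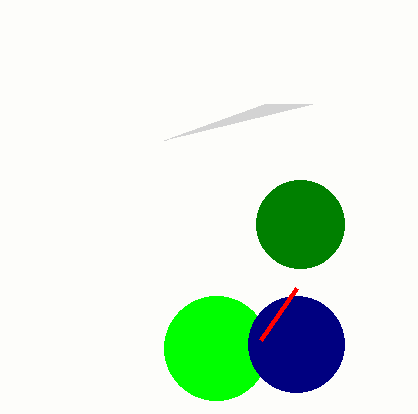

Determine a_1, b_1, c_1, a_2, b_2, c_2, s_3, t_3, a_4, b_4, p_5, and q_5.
a_1 = 216
b_1 = 348
c_1 = 52
a_2 = 300
b_2 = 224
c_2 = 44
s_3 = 312
t_3 = 104
a_4 = 296
b_4 = 344
p_5 = 296
q_5 = 288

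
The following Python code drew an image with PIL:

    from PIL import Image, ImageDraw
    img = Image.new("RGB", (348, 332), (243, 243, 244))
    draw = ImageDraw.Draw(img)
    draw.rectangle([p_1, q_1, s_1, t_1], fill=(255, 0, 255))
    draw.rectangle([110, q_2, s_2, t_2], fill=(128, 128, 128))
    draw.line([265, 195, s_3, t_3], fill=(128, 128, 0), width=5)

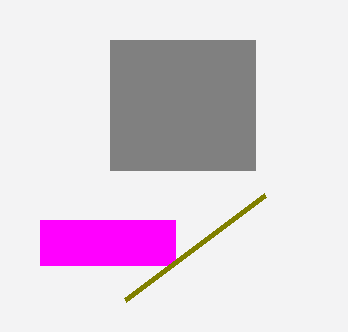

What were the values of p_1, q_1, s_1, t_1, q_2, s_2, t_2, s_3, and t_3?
p_1 = 40
q_1 = 220
s_1 = 175
t_1 = 265
q_2 = 40
s_2 = 255
t_2 = 170
s_3 = 125
t_3 = 300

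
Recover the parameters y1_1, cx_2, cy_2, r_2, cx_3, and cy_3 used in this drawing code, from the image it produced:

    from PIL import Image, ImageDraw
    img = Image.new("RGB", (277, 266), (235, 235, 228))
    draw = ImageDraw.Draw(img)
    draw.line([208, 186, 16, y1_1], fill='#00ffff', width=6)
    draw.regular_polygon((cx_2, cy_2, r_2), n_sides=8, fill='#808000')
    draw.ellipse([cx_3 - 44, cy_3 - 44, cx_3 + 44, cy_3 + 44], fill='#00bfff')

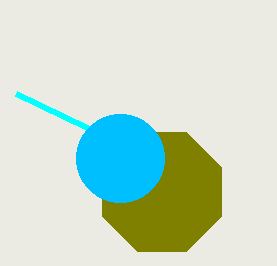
y1_1 = 94
cx_2 = 162
cy_2 = 192
r_2 = 64
cx_3 = 120
cy_3 = 158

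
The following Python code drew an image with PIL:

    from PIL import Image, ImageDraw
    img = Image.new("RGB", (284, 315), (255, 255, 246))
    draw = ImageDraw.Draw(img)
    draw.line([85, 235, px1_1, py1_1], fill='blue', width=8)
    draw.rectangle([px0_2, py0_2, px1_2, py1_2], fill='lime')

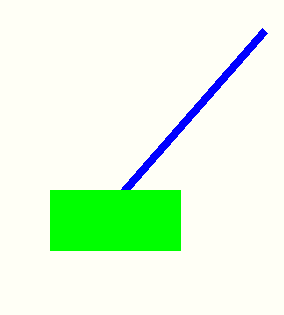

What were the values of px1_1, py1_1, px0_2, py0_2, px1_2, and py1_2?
px1_1 = 265; py1_1 = 30; px0_2 = 50; py0_2 = 190; px1_2 = 180; py1_2 = 250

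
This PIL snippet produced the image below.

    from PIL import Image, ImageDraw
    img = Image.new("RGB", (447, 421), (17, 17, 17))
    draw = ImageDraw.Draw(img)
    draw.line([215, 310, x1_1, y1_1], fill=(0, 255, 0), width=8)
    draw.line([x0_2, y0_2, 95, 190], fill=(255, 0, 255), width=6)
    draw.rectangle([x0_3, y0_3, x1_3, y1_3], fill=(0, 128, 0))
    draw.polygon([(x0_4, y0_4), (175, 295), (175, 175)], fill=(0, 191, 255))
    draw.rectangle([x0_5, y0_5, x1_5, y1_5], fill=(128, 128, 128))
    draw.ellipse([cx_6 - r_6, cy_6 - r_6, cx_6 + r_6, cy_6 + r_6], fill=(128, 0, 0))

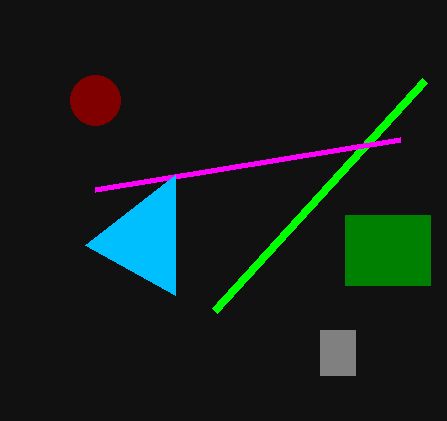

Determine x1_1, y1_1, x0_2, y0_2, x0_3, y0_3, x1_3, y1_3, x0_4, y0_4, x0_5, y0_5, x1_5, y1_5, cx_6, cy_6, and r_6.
x1_1 = 425; y1_1 = 80; x0_2 = 400; y0_2 = 140; x0_3 = 345; y0_3 = 215; x1_3 = 430; y1_3 = 285; x0_4 = 85; y0_4 = 245; x0_5 = 320; y0_5 = 330; x1_5 = 355; y1_5 = 375; cx_6 = 95; cy_6 = 100; r_6 = 25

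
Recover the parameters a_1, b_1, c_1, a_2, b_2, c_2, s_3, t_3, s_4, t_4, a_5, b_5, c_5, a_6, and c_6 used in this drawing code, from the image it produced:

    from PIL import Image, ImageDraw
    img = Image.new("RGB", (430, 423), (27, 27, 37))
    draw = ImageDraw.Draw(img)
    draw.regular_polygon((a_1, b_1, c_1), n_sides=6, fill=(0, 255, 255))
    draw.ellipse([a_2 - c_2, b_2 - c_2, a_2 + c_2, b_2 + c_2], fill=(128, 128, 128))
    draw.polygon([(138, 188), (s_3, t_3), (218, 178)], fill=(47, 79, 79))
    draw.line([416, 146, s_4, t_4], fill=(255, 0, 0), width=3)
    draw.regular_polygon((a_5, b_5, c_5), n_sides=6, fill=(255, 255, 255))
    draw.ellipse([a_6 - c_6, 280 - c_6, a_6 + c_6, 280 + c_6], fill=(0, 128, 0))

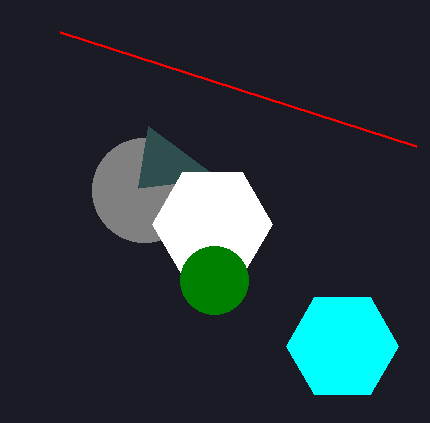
a_1 = 342, b_1 = 346, c_1 = 56, a_2 = 144, b_2 = 190, c_2 = 52, s_3 = 148, t_3 = 126, s_4 = 60, t_4 = 32, a_5 = 212, b_5 = 224, c_5 = 60, a_6 = 214, c_6 = 34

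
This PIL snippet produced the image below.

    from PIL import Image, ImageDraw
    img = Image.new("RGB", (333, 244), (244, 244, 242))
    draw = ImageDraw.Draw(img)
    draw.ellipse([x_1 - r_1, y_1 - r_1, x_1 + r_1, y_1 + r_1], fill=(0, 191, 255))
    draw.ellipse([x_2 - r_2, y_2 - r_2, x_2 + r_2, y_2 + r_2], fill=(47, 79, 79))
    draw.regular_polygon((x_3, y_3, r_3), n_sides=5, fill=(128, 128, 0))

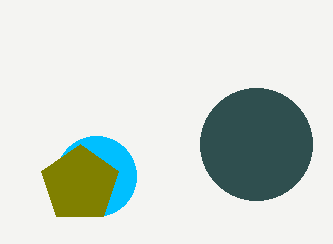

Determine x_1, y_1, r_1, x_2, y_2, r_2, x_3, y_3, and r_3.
x_1 = 96; y_1 = 176; r_1 = 40; x_2 = 256; y_2 = 144; r_2 = 56; x_3 = 80; y_3 = 184; r_3 = 40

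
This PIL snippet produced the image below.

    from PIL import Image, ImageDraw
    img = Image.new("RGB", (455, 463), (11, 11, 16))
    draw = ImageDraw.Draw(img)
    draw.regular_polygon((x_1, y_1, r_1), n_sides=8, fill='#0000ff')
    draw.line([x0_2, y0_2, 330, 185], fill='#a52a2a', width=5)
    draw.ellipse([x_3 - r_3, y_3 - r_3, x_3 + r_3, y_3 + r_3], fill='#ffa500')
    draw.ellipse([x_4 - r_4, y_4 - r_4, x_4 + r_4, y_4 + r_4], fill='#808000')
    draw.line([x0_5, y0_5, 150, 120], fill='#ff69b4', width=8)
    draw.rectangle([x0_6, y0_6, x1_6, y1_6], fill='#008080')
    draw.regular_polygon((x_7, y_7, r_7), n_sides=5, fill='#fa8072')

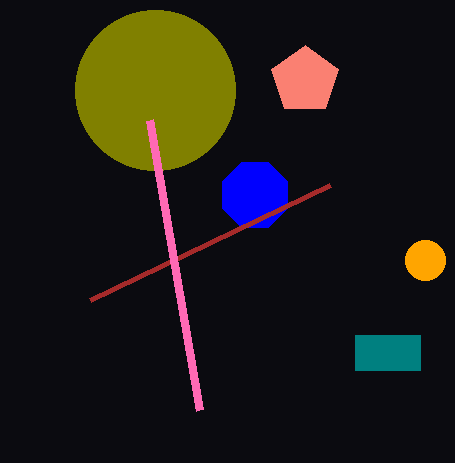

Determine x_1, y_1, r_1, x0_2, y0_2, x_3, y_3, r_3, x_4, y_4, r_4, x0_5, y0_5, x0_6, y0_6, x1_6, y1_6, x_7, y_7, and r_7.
x_1 = 255, y_1 = 195, r_1 = 35, x0_2 = 90, y0_2 = 300, x_3 = 425, y_3 = 260, r_3 = 20, x_4 = 155, y_4 = 90, r_4 = 80, x0_5 = 200, y0_5 = 410, x0_6 = 355, y0_6 = 335, x1_6 = 420, y1_6 = 370, x_7 = 305, y_7 = 80, r_7 = 35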